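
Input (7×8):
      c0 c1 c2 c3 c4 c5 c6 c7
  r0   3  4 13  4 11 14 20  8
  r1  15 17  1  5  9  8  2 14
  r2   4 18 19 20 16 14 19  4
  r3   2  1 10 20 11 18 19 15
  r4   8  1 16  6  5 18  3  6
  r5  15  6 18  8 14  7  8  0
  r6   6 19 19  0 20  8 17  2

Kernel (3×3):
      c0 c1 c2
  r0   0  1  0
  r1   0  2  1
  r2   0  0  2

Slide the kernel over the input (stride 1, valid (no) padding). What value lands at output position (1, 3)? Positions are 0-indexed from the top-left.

The receptive field on the input at this output position is [5 9 8 / 20 16 14 / 20 11 18]. Elementwise product with the kernel and sum: 9·1 + 16·2 + 14·1 + 18·2.

91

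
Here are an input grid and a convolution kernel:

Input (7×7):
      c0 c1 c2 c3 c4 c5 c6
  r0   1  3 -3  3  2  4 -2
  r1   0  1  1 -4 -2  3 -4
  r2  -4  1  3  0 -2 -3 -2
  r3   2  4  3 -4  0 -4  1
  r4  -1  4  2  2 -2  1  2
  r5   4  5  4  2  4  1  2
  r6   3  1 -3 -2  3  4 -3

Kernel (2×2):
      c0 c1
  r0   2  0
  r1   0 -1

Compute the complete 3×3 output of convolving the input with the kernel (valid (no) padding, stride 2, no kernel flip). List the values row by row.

1 -2 1
-12 10 0
-7 2 -5

Output[0,0]: The receptive field on the input at this output position is [1 3 / 0 1]. Elementwise product with the kernel and sum: 1·2 + 1·-1.
Output[0,1]: The receptive field on the input at this output position is [-3 3 / 1 -4]. Elementwise product with the kernel and sum: -3·2 + -4·-1.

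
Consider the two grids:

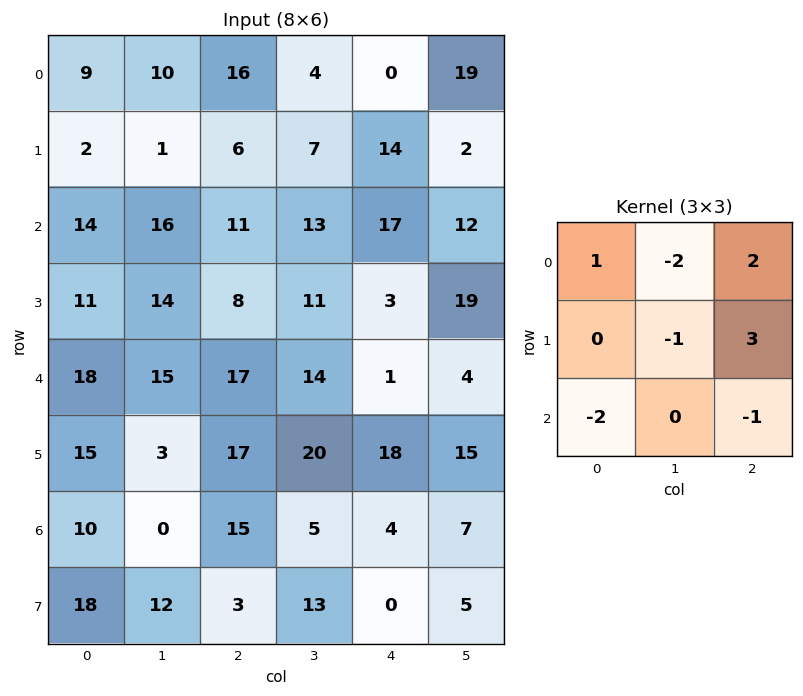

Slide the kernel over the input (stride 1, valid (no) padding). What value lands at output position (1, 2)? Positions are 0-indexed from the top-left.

The receptive field on the input at this output position is [6 7 14 / 11 13 17 / 8 11 3]. Elementwise product with the kernel and sum: 6·1 + 7·-2 + 14·2 + 13·-1 + 17·3 + 8·-2 + 3·-1.

39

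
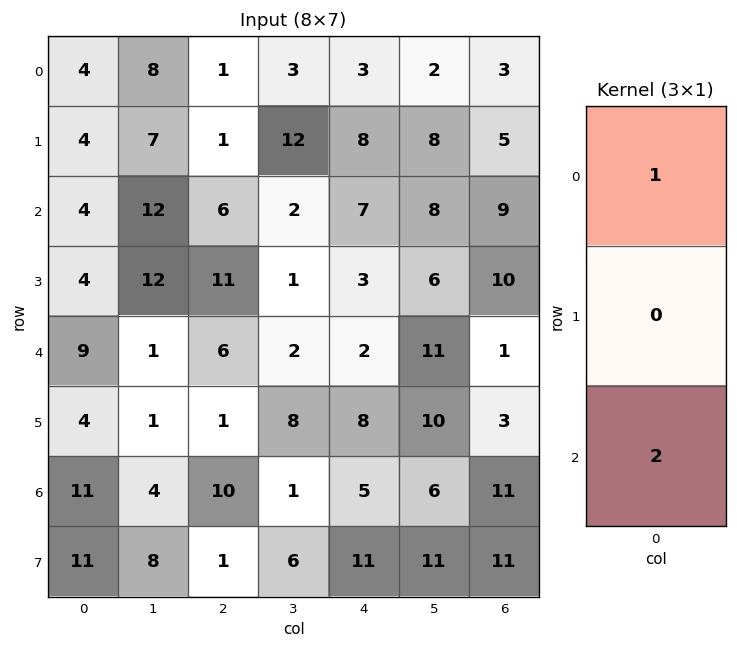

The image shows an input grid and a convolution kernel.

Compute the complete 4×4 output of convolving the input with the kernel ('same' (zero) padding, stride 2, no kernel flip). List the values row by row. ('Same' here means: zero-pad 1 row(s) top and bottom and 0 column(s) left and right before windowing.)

Output[0,0]: The receptive field on the zero-padded input at this output position is [0 / 4 / 4]. Elementwise product with the kernel and sum: 0·1 + 4·2.
Output[0,1]: The receptive field on the zero-padded input at this output position is [0 / 1 / 1]. Elementwise product with the kernel and sum: 0·1 + 1·2.

8 2 16 10
12 23 14 25
12 13 19 16
26 3 30 25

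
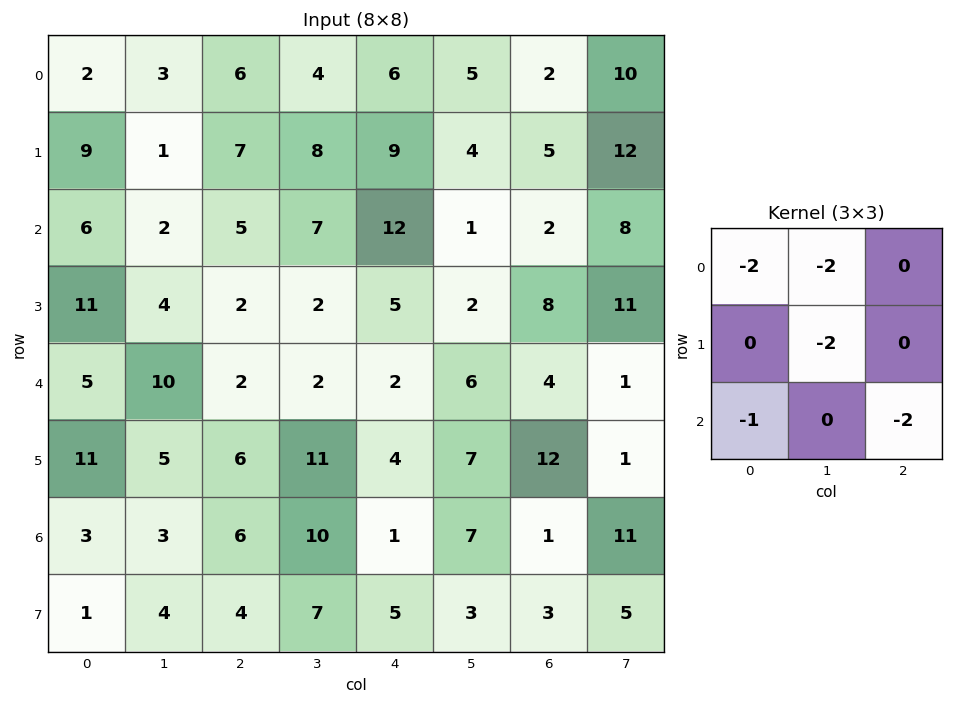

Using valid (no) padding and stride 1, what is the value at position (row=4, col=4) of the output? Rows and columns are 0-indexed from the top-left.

-33

The receptive field on the input at this output position is [2 6 4 / 4 7 12 / 1 7 1]. Elementwise product with the kernel and sum: 2·-2 + 6·-2 + 7·-2 + 1·-1 + 1·-2.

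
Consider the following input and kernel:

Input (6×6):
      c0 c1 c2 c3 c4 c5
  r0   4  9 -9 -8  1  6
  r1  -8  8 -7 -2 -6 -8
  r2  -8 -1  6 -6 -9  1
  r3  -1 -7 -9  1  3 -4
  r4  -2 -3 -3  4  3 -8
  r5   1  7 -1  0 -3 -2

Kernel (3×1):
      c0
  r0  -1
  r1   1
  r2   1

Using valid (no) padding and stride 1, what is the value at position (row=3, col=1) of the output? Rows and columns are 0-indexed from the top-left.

The receptive field on the input at this output position is [-7 / -3 / 7]. Elementwise product with the kernel and sum: -7·-1 + -3·1 + 7·1.

11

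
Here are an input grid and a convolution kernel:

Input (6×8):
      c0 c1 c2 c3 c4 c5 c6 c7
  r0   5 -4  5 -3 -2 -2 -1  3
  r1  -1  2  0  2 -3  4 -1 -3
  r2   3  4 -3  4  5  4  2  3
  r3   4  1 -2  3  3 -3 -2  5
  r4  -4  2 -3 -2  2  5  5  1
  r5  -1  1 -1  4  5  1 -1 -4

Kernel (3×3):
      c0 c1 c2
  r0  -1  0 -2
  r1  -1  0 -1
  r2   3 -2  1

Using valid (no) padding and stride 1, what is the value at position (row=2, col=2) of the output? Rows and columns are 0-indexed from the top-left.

The receptive field on the input at this output position is [-3 4 5 / -2 3 3 / -3 -2 2]. Elementwise product with the kernel and sum: -3·-1 + 5·-2 + -2·-1 + 3·-1 + -3·3 + -2·-2 + 2·1.

-11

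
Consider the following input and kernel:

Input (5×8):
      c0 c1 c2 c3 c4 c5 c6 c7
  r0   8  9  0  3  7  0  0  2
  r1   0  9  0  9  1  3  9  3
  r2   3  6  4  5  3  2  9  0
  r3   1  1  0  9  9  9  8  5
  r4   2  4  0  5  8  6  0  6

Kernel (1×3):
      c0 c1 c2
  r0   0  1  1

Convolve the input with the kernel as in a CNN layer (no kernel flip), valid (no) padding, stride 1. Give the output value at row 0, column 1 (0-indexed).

The receptive field on the input at this output position is [9 0 3]. Elementwise product with the kernel and sum: 0·1 + 3·1.

3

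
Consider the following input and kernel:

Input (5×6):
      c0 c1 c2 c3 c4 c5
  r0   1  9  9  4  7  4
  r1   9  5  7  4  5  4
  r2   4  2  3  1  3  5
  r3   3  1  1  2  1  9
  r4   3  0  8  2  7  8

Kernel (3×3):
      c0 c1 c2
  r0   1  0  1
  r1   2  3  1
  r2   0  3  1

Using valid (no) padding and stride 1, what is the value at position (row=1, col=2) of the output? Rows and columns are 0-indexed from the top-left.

31

The receptive field on the input at this output position is [7 4 5 / 3 1 3 / 1 2 1]. Elementwise product with the kernel and sum: 7·1 + 5·1 + 3·2 + 1·3 + 3·1 + 2·3 + 1·1.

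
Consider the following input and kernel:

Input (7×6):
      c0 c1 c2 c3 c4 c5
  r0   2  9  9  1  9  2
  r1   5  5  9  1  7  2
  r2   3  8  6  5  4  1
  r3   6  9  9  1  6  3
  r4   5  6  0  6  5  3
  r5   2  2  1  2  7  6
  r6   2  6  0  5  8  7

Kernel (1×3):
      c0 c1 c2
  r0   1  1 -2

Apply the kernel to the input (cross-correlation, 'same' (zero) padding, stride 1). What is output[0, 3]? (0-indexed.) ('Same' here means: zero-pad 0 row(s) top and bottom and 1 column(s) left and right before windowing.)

The receptive field on the zero-padded input at this output position is [9 1 9]. Elementwise product with the kernel and sum: 9·1 + 1·1 + 9·-2.

-8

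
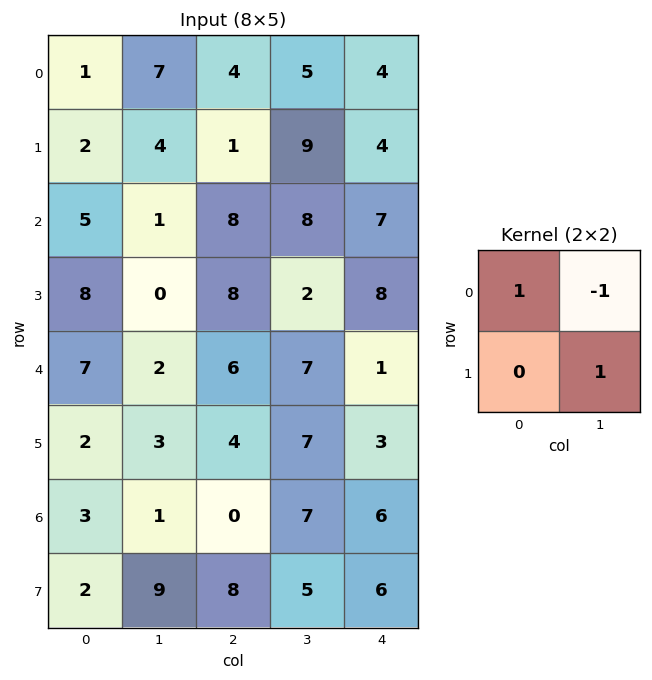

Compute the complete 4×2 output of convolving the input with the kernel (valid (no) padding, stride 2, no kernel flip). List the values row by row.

-2 8
4 2
8 6
11 -2

Output[0,0]: The receptive field on the input at this output position is [1 7 / 2 4]. Elementwise product with the kernel and sum: 1·1 + 7·-1 + 4·1.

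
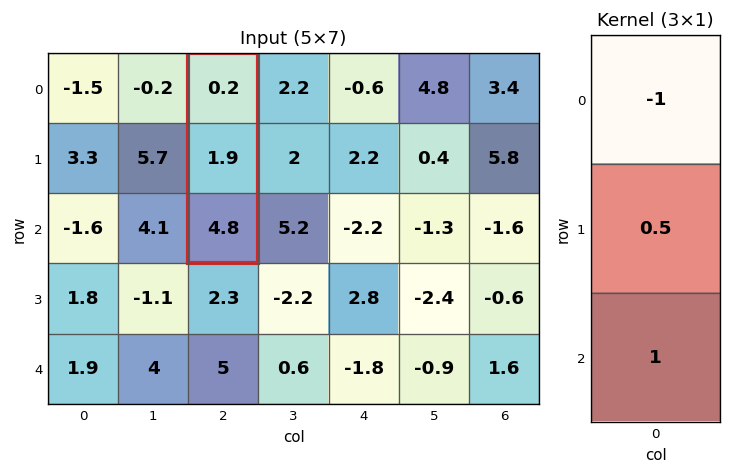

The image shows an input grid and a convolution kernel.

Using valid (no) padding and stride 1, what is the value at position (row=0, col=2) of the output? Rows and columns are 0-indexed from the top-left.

5.55

The receptive field on the input at this output position is [0.2 / 1.9 / 4.8]. Elementwise product with the kernel and sum: 0.2·-1 + 1.9·0.5 + 4.8·1.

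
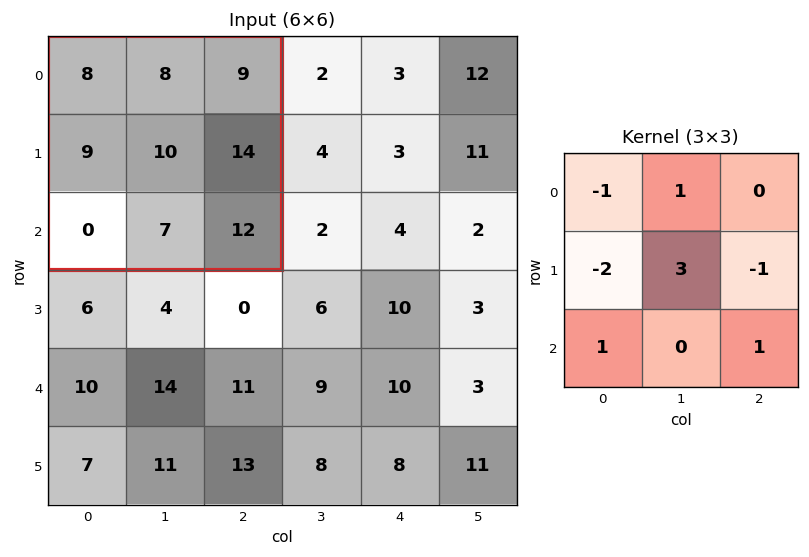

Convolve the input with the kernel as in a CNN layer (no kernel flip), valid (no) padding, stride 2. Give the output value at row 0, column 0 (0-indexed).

The receptive field on the input at this output position is [8 8 9 / 9 10 14 / 0 7 12]. Elementwise product with the kernel and sum: 8·-1 + 8·1 + 9·-2 + 10·3 + 14·-1 + 0·1 + 12·1.

10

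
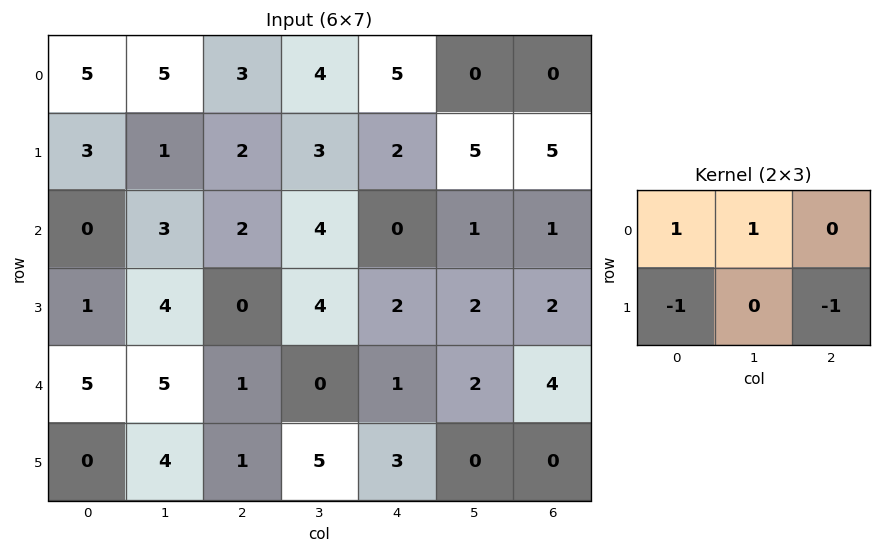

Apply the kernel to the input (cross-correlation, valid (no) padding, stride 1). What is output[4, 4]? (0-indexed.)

The receptive field on the input at this output position is [1 2 4 / 3 0 0]. Elementwise product with the kernel and sum: 1·1 + 2·1 + 3·-1 + 0·-1.

0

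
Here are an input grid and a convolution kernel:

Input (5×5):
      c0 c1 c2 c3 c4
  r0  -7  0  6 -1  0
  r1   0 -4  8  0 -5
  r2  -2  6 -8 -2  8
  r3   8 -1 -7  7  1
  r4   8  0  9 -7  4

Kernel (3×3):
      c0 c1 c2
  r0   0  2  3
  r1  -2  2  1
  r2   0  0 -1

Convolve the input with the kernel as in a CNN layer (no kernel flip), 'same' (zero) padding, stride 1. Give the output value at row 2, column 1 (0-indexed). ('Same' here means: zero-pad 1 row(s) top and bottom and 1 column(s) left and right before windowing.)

The receptive field on the zero-padded input at this output position is [0 -4 8 / -2 6 -8 / 8 -1 -7]. Elementwise product with the kernel and sum: -4·2 + 8·3 + -2·-2 + 6·2 + -8·1 + -7·-1.

31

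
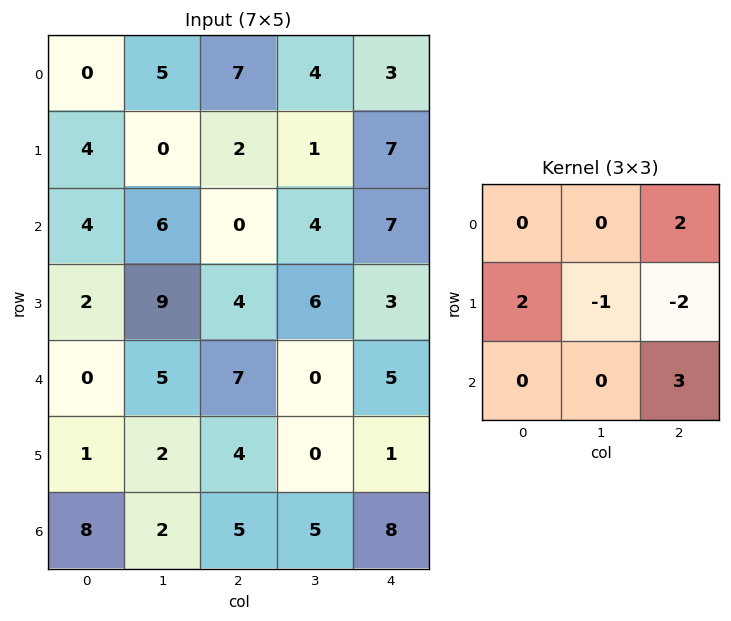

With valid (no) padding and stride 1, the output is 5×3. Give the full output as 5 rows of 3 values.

Output[0,0]: The receptive field on the input at this output position is [0 5 7 / 4 0 2 / 4 6 0]. Elementwise product with the kernel and sum: 7·2 + 4·2 + 0·-1 + 2·-2 + 0·3.
Output[0,1]: The receptive field on the input at this output position is [5 7 4 / 0 2 1 / 6 0 4]. Elementwise product with the kernel and sum: 4·2 + 0·2 + 2·-1 + 1·-2 + 4·3.

18 16 16
18 24 5
8 10 25
1 15 13
21 15 40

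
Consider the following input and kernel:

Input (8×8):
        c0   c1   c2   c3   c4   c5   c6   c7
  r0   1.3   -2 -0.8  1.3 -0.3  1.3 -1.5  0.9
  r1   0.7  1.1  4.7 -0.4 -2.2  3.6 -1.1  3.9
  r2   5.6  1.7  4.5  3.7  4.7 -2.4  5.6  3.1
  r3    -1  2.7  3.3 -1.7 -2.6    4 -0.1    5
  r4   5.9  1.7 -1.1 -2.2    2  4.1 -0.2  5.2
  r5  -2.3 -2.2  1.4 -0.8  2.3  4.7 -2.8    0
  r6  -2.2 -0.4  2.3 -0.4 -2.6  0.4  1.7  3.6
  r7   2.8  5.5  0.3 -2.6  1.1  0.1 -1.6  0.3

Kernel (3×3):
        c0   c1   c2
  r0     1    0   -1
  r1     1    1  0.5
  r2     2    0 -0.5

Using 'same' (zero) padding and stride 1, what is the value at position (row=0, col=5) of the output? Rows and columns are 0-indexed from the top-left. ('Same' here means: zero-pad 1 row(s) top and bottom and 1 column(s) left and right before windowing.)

The receptive field on the zero-padded input at this output position is [0 0 0 / -0.3 1.3 -1.5 / -2.2 3.6 -1.1]. Elementwise product with the kernel and sum: 0·1 + 0·-1 + -0.3·1 + 1.3·1 + -1.5·0.5 + -2.2·2 + -1.1·-0.5.

-3.6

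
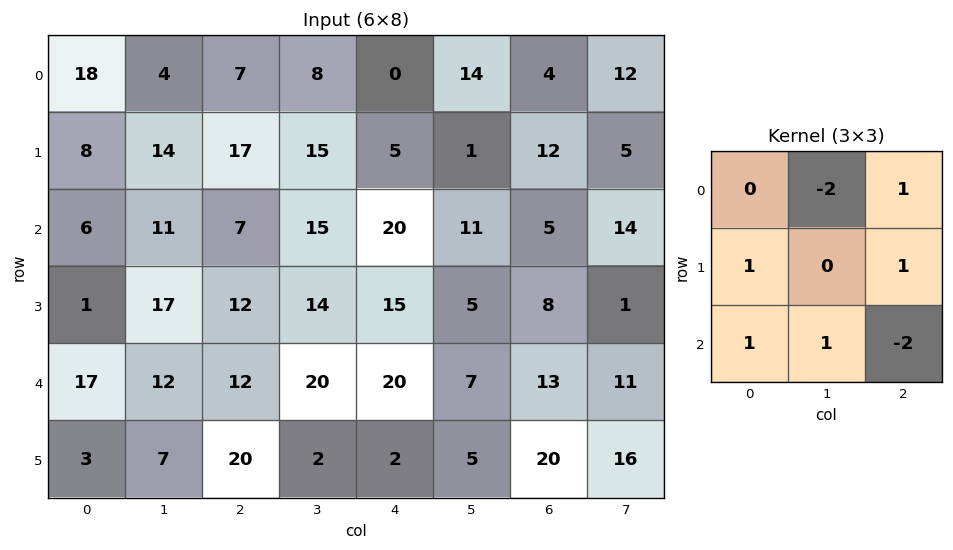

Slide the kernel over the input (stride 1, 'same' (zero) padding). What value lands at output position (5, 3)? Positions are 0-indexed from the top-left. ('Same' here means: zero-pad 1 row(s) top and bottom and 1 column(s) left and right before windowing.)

The receptive field on the zero-padded input at this output position is [12 20 20 / 20 2 2 / 0 0 0]. Elementwise product with the kernel and sum: 20·-2 + 20·1 + 20·1 + 2·1 + 0·1 + 0·1 + 0·-2.

2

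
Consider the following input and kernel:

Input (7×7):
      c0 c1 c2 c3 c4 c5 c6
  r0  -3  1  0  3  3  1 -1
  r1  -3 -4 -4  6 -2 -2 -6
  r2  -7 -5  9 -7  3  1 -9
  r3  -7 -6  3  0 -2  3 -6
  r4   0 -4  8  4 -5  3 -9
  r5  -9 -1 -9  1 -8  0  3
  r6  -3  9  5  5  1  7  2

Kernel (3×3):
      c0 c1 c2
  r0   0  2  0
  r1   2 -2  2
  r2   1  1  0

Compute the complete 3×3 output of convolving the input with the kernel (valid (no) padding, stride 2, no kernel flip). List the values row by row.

-16 -16 -6
-10 0 -22
-36 -18 4

Output[0,0]: The receptive field on the input at this output position is [-3 1 0 / -3 -4 -4 / -7 -5 9]. Elementwise product with the kernel and sum: 1·2 + -3·2 + -4·-2 + -4·2 + -7·1 + -5·1.
Output[0,1]: The receptive field on the input at this output position is [0 3 3 / -4 6 -2 / 9 -7 3]. Elementwise product with the kernel and sum: 3·2 + -4·2 + 6·-2 + -2·2 + 9·1 + -7·1.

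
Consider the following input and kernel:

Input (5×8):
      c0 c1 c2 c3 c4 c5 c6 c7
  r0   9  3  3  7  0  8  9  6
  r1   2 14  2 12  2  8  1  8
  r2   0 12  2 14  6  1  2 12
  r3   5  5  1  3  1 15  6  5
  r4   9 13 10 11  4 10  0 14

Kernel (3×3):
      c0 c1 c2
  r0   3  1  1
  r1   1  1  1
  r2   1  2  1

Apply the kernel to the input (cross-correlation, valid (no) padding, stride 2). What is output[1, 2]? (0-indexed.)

67

The receptive field on the input at this output position is [6 1 2 / 1 15 6 / 4 10 0]. Elementwise product with the kernel and sum: 6·3 + 1·1 + 2·1 + 1·1 + 15·1 + 6·1 + 4·1 + 10·2 + 0·1.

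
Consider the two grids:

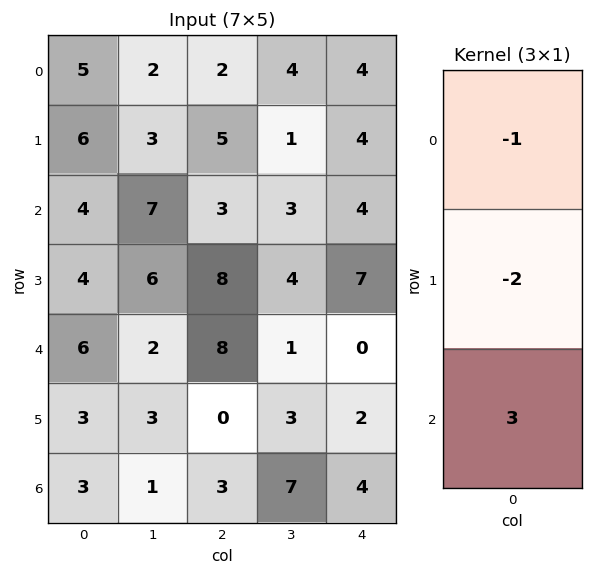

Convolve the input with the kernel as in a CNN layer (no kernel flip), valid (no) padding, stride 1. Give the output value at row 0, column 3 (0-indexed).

The receptive field on the input at this output position is [4 / 1 / 3]. Elementwise product with the kernel and sum: 4·-1 + 1·-2 + 3·3.

3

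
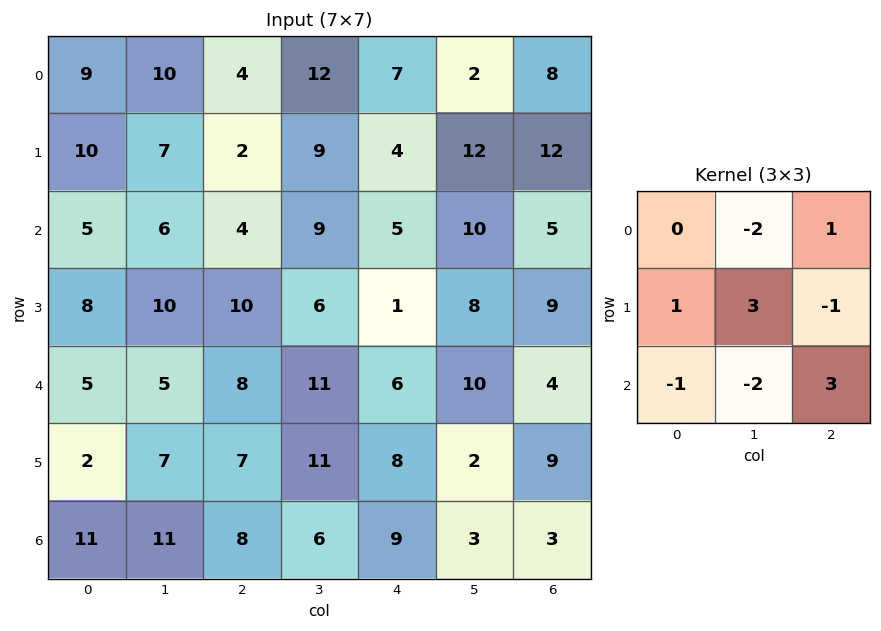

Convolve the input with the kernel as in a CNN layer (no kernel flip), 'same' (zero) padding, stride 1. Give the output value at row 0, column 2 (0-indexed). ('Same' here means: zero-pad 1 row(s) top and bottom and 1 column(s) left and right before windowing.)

26

The receptive field on the zero-padded input at this output position is [0 0 0 / 10 4 12 / 7 2 9]. Elementwise product with the kernel and sum: 0·-2 + 0·1 + 10·1 + 4·3 + 12·-1 + 7·-1 + 2·-2 + 9·3.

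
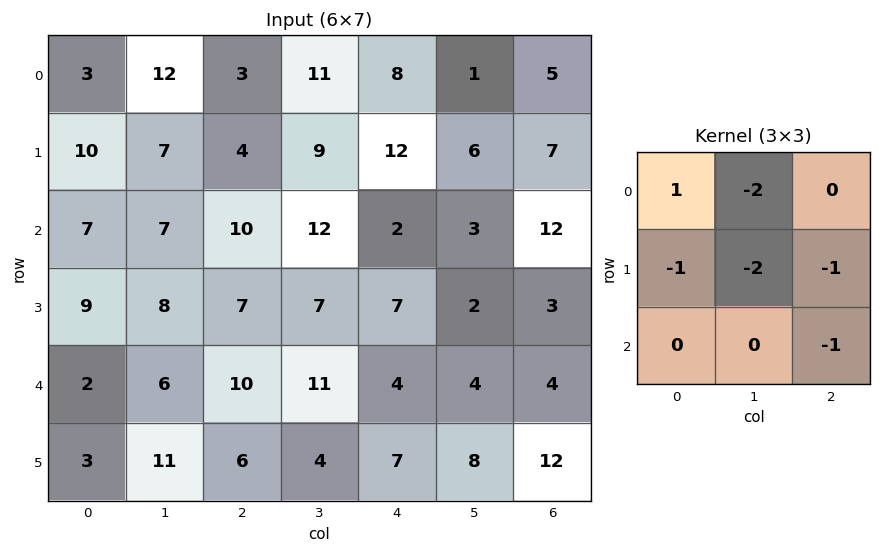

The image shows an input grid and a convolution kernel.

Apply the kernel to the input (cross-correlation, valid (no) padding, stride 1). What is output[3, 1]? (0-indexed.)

The receptive field on the input at this output position is [8 7 7 / 6 10 11 / 11 6 4]. Elementwise product with the kernel and sum: 8·1 + 7·-2 + 6·-1 + 10·-2 + 11·-1 + 4·-1.

-47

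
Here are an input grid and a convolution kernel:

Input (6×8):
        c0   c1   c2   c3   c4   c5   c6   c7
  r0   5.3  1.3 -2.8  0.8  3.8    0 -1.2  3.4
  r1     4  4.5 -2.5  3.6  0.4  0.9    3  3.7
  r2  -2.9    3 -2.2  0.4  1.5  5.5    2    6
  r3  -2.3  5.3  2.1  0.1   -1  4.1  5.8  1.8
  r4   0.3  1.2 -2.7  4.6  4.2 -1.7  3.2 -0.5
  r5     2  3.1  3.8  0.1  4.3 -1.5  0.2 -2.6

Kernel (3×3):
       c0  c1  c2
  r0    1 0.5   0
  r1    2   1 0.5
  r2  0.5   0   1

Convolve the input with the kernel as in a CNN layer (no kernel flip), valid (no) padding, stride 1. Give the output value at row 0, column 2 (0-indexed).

The receptive field on the input at this output position is [-2.8 0.8 3.8 / -2.5 3.6 0.4 / -2.2 0.4 1.5]. Elementwise product with the kernel and sum: -2.8·1 + 0.8·0.5 + -2.5·2 + 3.6·1 + 0.4·0.5 + -2.2·0.5 + 1.5·1.

-3.2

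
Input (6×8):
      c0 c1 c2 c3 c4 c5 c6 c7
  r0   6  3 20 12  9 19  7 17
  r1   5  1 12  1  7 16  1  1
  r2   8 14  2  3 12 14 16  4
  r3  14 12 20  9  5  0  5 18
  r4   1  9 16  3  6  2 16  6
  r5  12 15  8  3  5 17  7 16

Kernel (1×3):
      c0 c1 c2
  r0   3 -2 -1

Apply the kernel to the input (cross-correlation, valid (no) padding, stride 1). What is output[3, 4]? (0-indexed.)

10

The receptive field on the input at this output position is [5 0 5]. Elementwise product with the kernel and sum: 5·3 + 0·-2 + 5·-1.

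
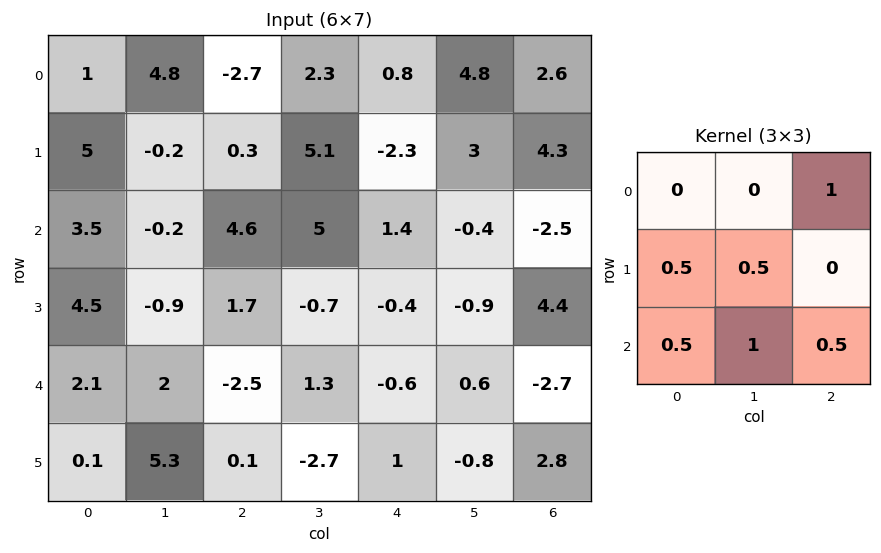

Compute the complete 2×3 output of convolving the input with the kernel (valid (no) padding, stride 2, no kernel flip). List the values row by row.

Output[0,0]: The receptive field on the input at this output position is [1 4.8 -2.7 / 5 -0.2 0.3 / 3.5 -0.2 4.6]. Elementwise product with the kernel and sum: -2.7·1 + 5·0.5 + -0.2·0.5 + 3.5·0.5 + -0.2·1 + 4.6·0.5.

3.55 11.5 2
8.2 1.65 -4.2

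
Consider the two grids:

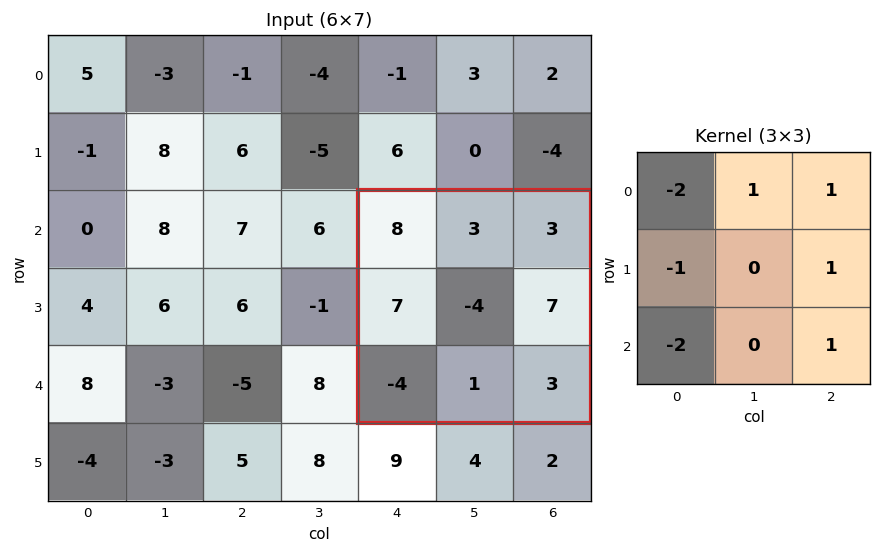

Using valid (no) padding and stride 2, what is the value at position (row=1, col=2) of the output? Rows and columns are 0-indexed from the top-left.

The receptive field on the input at this output position is [8 3 3 / 7 -4 7 / -4 1 3]. Elementwise product with the kernel and sum: 8·-2 + 3·1 + 3·1 + 7·-1 + 7·1 + -4·-2 + 3·1.

1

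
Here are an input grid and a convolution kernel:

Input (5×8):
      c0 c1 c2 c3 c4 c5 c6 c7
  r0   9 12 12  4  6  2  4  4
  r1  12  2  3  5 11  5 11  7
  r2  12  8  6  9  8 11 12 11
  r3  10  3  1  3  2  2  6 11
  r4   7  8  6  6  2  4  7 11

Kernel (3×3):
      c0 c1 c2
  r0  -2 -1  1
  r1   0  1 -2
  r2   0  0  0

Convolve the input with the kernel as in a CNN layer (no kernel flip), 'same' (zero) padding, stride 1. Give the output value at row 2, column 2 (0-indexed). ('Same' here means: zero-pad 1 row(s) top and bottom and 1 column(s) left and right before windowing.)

-14

The receptive field on the zero-padded input at this output position is [2 3 5 / 8 6 9 / 3 1 3]. Elementwise product with the kernel and sum: 2·-2 + 3·-1 + 5·1 + 6·1 + 9·-2.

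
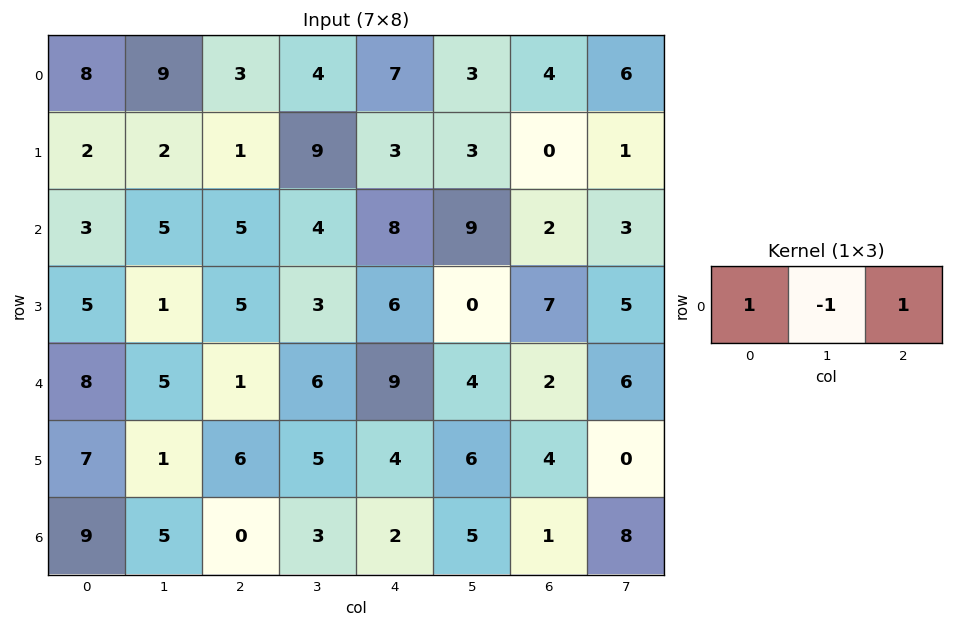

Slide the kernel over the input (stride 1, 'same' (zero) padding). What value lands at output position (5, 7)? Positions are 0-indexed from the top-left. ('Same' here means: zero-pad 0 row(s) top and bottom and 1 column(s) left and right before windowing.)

4

The receptive field on the zero-padded input at this output position is [4 0 0]. Elementwise product with the kernel and sum: 4·1 + 0·-1 + 0·1.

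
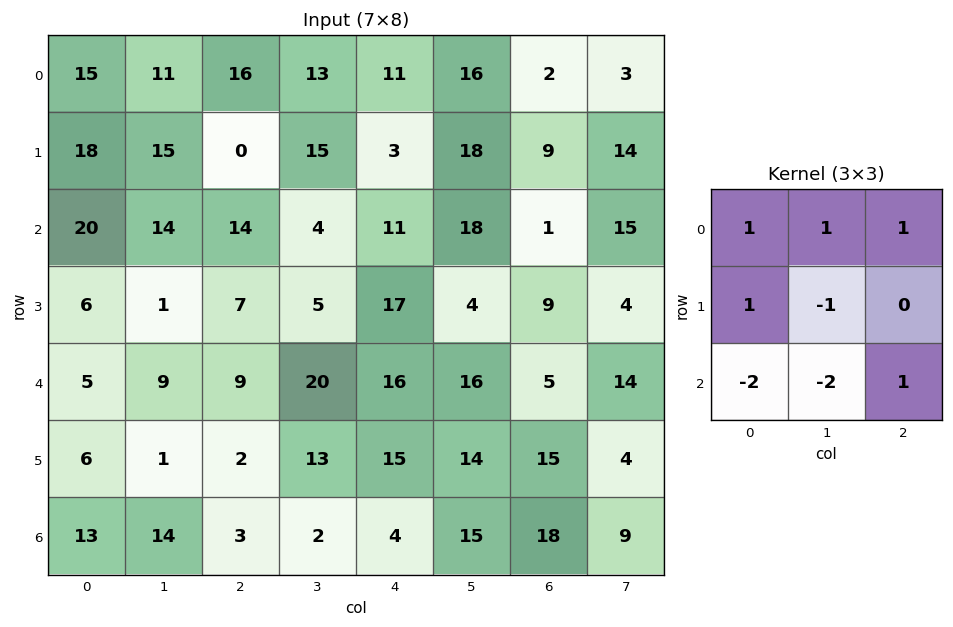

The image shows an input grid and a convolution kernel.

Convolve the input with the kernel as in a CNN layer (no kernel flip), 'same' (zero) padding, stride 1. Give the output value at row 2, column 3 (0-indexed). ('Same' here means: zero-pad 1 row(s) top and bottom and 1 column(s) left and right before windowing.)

21

The receptive field on the zero-padded input at this output position is [0 15 3 / 14 4 11 / 7 5 17]. Elementwise product with the kernel and sum: 0·1 + 15·1 + 3·1 + 14·1 + 4·-1 + 7·-2 + 5·-2 + 17·1.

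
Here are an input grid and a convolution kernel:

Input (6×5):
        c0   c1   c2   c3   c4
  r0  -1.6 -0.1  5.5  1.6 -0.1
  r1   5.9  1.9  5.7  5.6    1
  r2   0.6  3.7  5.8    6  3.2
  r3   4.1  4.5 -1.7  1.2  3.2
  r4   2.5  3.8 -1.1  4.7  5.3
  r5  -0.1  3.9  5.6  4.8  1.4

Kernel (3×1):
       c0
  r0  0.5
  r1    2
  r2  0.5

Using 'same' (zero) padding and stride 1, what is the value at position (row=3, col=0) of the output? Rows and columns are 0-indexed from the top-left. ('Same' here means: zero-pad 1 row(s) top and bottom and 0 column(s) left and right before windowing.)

The receptive field on the zero-padded input at this output position is [0.6 / 4.1 / 2.5]. Elementwise product with the kernel and sum: 0.6·0.5 + 4.1·2 + 2.5·0.5.

9.75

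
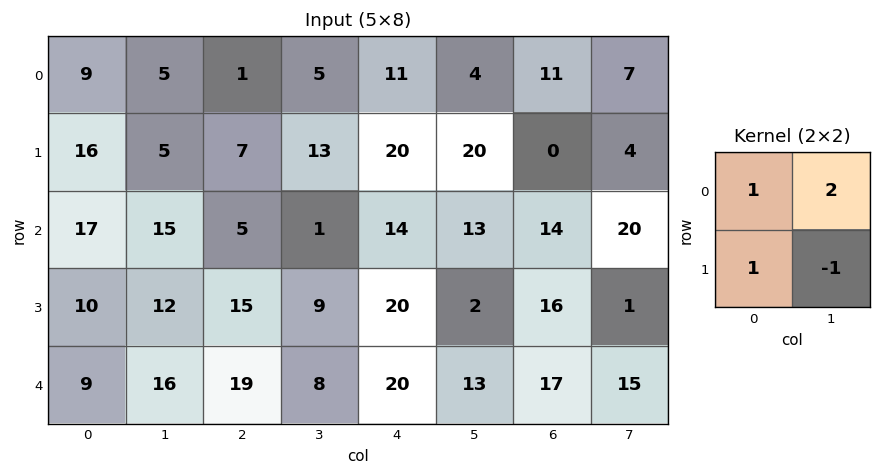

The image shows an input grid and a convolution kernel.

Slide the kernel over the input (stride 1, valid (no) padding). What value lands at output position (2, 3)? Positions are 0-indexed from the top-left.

18

The receptive field on the input at this output position is [1 14 / 9 20]. Elementwise product with the kernel and sum: 1·1 + 14·2 + 9·1 + 20·-1.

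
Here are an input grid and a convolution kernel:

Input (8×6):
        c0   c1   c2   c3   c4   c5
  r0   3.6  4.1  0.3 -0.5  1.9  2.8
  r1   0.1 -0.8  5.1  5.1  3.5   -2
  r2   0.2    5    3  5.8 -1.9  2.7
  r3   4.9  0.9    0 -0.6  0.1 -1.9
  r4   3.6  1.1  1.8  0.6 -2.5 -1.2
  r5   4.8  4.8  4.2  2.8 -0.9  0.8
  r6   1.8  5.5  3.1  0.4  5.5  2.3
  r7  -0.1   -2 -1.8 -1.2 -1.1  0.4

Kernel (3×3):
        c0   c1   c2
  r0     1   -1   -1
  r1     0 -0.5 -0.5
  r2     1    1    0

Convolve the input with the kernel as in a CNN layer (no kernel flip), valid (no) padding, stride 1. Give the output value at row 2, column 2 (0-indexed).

1.75

The receptive field on the input at this output position is [3 5.8 -1.9 / 0 -0.6 0.1 / 1.8 0.6 -2.5]. Elementwise product with the kernel and sum: 3·1 + 5.8·-1 + -1.9·-1 + -0.6·-0.5 + 0.1·-0.5 + 1.8·1 + 0.6·1.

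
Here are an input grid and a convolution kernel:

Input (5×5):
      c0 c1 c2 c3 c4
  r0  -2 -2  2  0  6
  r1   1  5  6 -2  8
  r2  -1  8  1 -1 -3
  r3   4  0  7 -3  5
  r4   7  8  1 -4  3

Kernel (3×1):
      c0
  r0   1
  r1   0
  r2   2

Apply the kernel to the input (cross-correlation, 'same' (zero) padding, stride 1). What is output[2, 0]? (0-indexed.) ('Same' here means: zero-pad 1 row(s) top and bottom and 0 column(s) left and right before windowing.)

9

The receptive field on the zero-padded input at this output position is [1 / -1 / 4]. Elementwise product with the kernel and sum: 1·1 + 4·2.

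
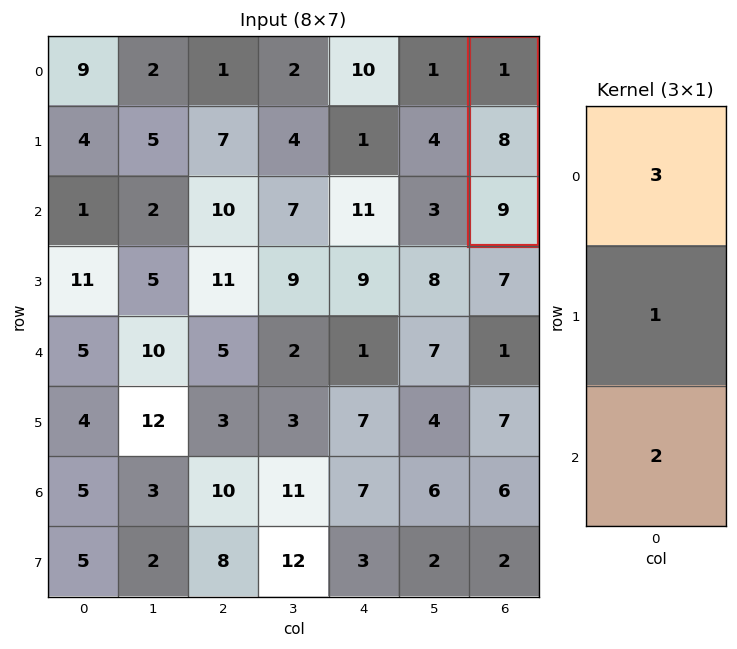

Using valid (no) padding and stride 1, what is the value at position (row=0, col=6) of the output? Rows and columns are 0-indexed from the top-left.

The receptive field on the input at this output position is [1 / 8 / 9]. Elementwise product with the kernel and sum: 1·3 + 8·1 + 9·2.

29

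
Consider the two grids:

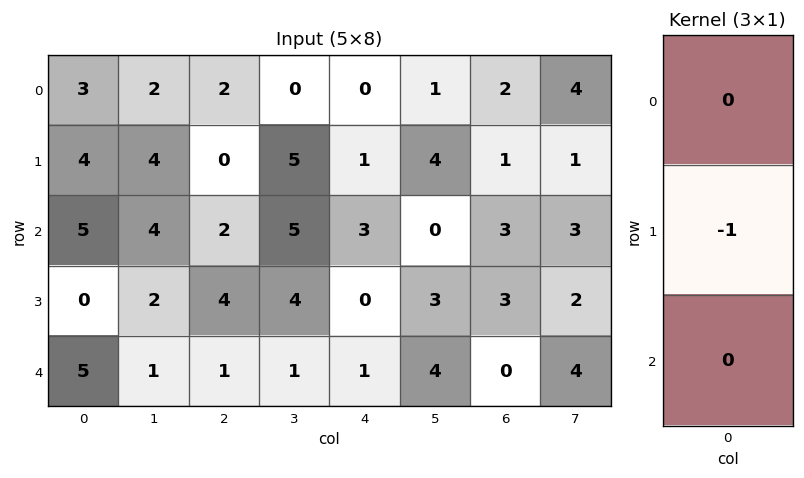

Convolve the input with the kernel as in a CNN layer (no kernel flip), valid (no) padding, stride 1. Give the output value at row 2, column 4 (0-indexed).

The receptive field on the input at this output position is [3 / 0 / 1]. Elementwise product with the kernel and sum: 0·-1.

0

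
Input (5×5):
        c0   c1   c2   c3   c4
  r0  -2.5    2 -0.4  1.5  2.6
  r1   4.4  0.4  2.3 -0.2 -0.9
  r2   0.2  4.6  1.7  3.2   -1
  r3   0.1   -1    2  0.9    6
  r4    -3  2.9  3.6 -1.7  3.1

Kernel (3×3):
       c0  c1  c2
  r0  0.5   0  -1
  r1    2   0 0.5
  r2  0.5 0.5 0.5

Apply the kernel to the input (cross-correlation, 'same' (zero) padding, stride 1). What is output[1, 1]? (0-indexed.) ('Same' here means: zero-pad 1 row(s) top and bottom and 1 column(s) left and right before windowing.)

The receptive field on the zero-padded input at this output position is [-2.5 2 -0.4 / 4.4 0.4 2.3 / 0.2 4.6 1.7]. Elementwise product with the kernel and sum: -2.5·0.5 + -0.4·-1 + 4.4·2 + 2.3·0.5 + 0.2·0.5 + 4.6·0.5 + 1.7·0.5.

12.35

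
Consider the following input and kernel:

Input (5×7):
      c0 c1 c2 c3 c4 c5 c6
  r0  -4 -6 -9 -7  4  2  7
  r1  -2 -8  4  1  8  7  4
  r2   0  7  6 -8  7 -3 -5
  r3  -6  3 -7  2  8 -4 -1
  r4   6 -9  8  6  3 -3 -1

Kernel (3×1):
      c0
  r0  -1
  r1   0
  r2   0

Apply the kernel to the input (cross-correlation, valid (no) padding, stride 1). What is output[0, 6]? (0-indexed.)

-7

The receptive field on the input at this output position is [7 / 4 / -5]. Elementwise product with the kernel and sum: 7·-1.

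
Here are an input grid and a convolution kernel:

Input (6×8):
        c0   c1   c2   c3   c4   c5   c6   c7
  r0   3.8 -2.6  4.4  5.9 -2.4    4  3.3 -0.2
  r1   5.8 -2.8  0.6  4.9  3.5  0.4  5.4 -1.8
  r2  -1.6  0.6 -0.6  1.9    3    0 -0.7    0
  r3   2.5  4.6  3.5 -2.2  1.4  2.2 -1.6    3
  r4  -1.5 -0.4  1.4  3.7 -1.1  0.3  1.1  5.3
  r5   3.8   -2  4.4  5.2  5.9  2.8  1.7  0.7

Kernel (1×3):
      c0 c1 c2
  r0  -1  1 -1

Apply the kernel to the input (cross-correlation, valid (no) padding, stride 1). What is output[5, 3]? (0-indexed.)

-2.1

The receptive field on the input at this output position is [5.2 5.9 2.8]. Elementwise product with the kernel and sum: 5.2·-1 + 5.9·1 + 2.8·-1.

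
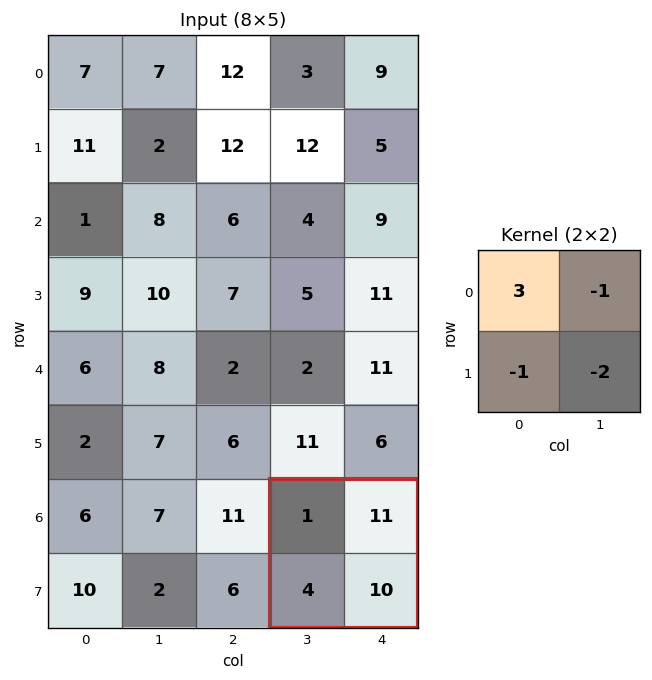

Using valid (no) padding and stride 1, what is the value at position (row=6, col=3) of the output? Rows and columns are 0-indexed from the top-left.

The receptive field on the input at this output position is [1 11 / 4 10]. Elementwise product with the kernel and sum: 1·3 + 11·-1 + 4·-1 + 10·-2.

-32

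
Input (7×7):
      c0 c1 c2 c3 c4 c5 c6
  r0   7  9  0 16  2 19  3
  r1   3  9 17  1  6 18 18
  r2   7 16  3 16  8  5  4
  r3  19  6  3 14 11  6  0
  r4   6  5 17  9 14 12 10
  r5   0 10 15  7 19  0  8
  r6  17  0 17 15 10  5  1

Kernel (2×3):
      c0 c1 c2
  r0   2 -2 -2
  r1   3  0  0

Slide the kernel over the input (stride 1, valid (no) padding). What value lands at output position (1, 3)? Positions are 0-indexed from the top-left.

2

The receptive field on the input at this output position is [1 6 18 / 16 8 5]. Elementwise product with the kernel and sum: 1·2 + 6·-2 + 18·-2 + 16·3.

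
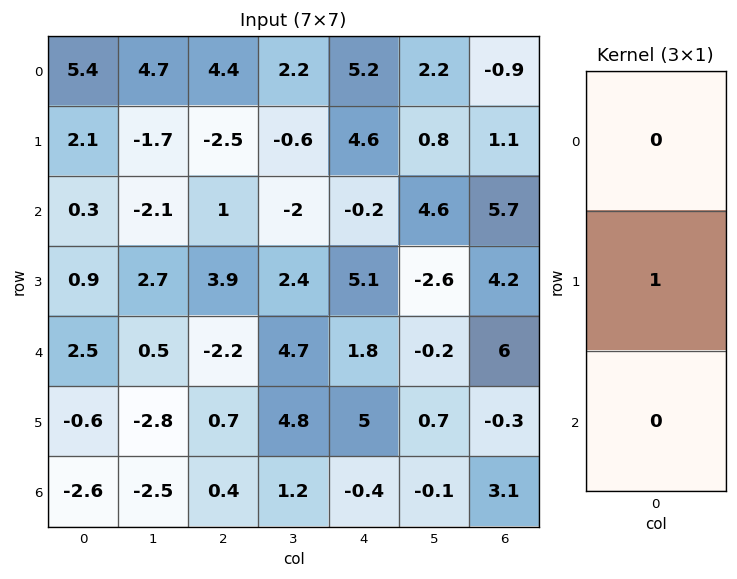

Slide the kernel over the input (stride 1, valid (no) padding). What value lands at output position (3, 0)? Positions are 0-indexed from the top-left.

2.5

The receptive field on the input at this output position is [0.9 / 2.5 / -0.6]. Elementwise product with the kernel and sum: 2.5·1.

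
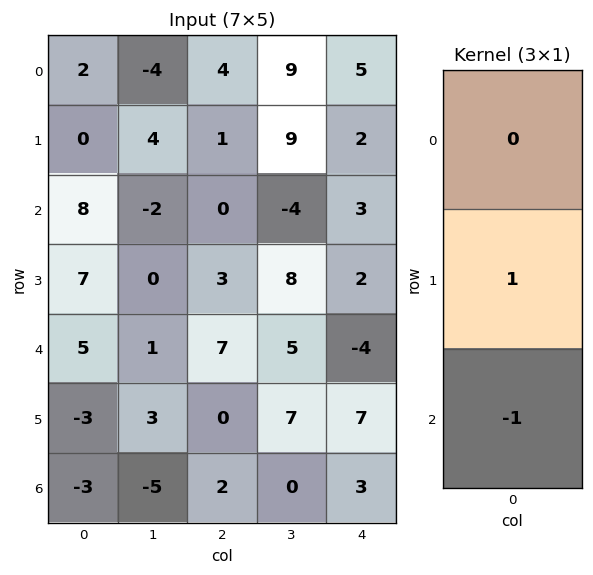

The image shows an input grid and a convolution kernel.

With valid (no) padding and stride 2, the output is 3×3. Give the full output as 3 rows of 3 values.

-8 1 -1
2 -4 6
0 -2 4

Output[0,0]: The receptive field on the input at this output position is [2 / 0 / 8]. Elementwise product with the kernel and sum: 0·1 + 8·-1.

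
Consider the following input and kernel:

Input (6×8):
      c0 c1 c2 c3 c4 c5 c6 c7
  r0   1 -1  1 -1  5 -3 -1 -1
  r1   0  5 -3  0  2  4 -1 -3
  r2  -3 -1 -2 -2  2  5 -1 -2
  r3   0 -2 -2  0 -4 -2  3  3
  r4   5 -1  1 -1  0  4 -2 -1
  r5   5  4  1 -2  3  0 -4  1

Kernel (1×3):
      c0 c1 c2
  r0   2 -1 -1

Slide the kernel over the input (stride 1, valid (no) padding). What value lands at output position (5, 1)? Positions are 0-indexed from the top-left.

The receptive field on the input at this output position is [4 1 -2]. Elementwise product with the kernel and sum: 4·2 + 1·-1 + -2·-1.

9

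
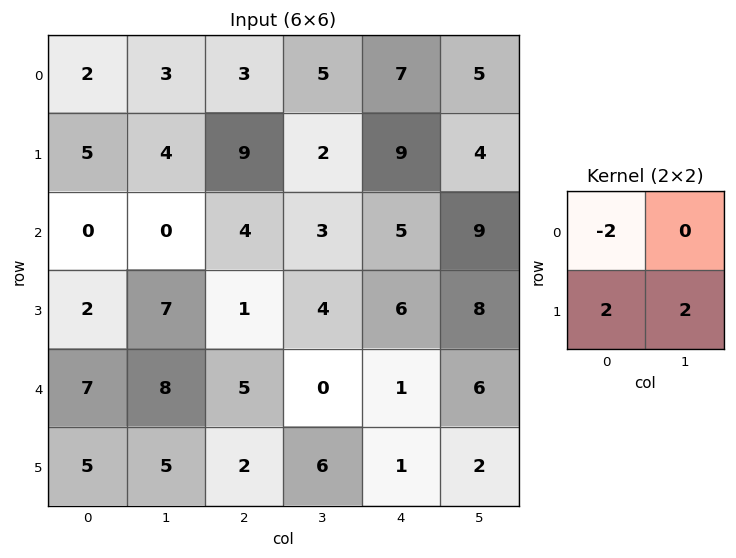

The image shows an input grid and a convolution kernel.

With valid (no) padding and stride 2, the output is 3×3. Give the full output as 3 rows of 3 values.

Output[0,0]: The receptive field on the input at this output position is [2 3 / 5 4]. Elementwise product with the kernel and sum: 2·-2 + 5·2 + 4·2.
Output[0,1]: The receptive field on the input at this output position is [3 5 / 9 2]. Elementwise product with the kernel and sum: 3·-2 + 9·2 + 2·2.

14 16 12
18 2 18
6 6 4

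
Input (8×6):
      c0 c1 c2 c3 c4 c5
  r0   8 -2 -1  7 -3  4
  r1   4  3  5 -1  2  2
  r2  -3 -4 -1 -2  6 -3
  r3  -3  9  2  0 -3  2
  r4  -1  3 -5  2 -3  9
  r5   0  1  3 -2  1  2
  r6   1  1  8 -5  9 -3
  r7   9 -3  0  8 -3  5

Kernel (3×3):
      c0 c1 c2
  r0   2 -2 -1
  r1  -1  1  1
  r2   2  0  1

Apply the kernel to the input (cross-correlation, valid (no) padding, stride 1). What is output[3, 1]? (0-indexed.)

8

The receptive field on the input at this output position is [9 2 0 / 3 -5 2 / 1 3 -2]. Elementwise product with the kernel and sum: 9·2 + 2·-2 + 0·-1 + 3·-1 + -5·1 + 2·1 + 1·2 + -2·1.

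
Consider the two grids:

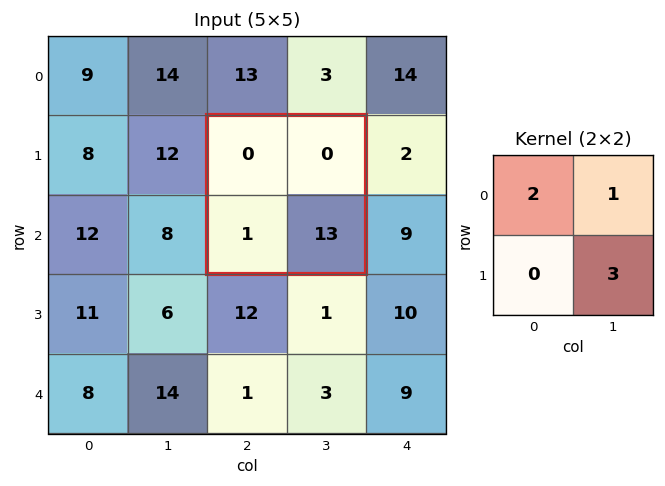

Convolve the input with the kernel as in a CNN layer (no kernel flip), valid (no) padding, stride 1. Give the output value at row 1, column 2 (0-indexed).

The receptive field on the input at this output position is [0 0 / 1 13]. Elementwise product with the kernel and sum: 0·2 + 0·1 + 13·3.

39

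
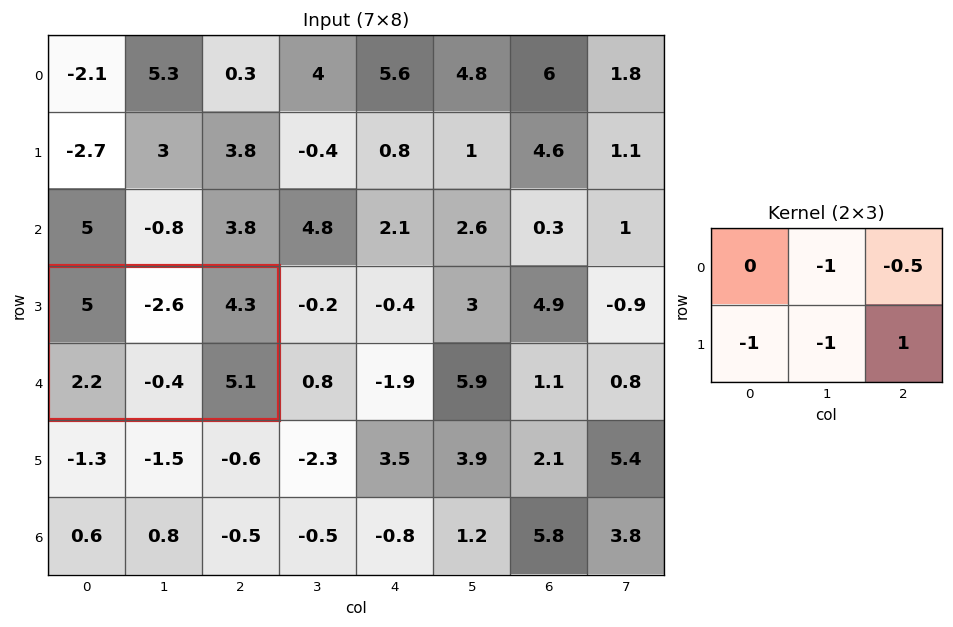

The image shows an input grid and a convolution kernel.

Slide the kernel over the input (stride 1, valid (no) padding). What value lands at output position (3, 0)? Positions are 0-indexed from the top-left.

3.75

The receptive field on the input at this output position is [5 -2.6 4.3 / 2.2 -0.4 5.1]. Elementwise product with the kernel and sum: -2.6·-1 + 4.3·-0.5 + 2.2·-1 + -0.4·-1 + 5.1·1.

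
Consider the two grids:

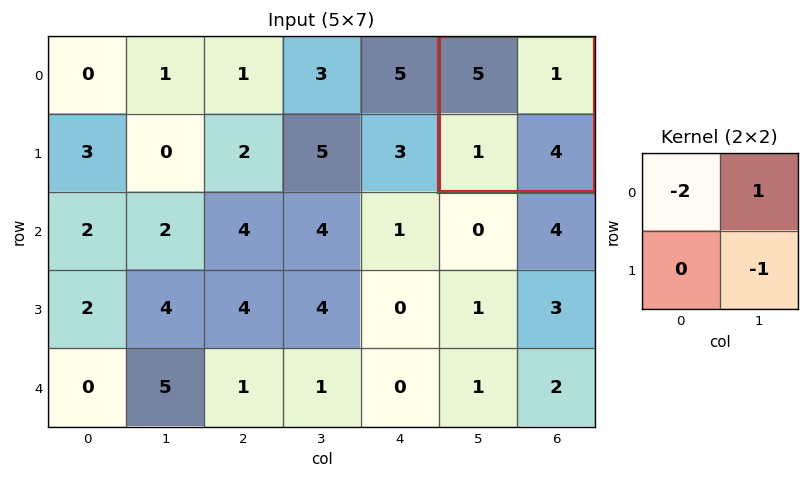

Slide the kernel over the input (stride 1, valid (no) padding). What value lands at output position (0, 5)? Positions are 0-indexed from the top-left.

-13

The receptive field on the input at this output position is [5 1 / 1 4]. Elementwise product with the kernel and sum: 5·-2 + 1·1 + 4·-1.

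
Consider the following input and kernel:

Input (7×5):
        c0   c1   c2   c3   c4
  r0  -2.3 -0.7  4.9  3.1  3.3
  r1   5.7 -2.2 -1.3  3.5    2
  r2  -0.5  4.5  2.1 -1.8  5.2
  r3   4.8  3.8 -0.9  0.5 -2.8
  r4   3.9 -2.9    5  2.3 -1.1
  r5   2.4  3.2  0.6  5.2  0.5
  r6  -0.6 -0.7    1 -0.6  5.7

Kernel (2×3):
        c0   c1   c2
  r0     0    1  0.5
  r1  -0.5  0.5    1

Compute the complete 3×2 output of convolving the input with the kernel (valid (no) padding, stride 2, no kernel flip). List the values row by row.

Output[0,0]: The receptive field on the input at this output position is [-2.3 -0.7 4.9 / 5.7 -2.2 -1.3]. Elementwise product with the kernel and sum: -0.7·1 + 4.9·0.5 + 5.7·-0.5 + -2.2·0.5 + -1.3·1.

-3.5 9.15
4.15 -1.3
0.6 4.55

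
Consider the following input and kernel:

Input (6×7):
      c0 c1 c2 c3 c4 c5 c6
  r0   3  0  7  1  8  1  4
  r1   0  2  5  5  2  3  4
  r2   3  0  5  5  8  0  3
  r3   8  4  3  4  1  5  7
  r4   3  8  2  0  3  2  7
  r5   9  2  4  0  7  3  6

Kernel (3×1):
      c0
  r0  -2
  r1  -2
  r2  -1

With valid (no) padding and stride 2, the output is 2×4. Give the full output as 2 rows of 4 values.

-9 -29 -28 -19
-25 -18 -21 -27

Output[0,0]: The receptive field on the input at this output position is [3 / 0 / 3]. Elementwise product with the kernel and sum: 3·-2 + 0·-2 + 3·-1.
Output[0,1]: The receptive field on the input at this output position is [7 / 5 / 5]. Elementwise product with the kernel and sum: 7·-2 + 5·-2 + 5·-1.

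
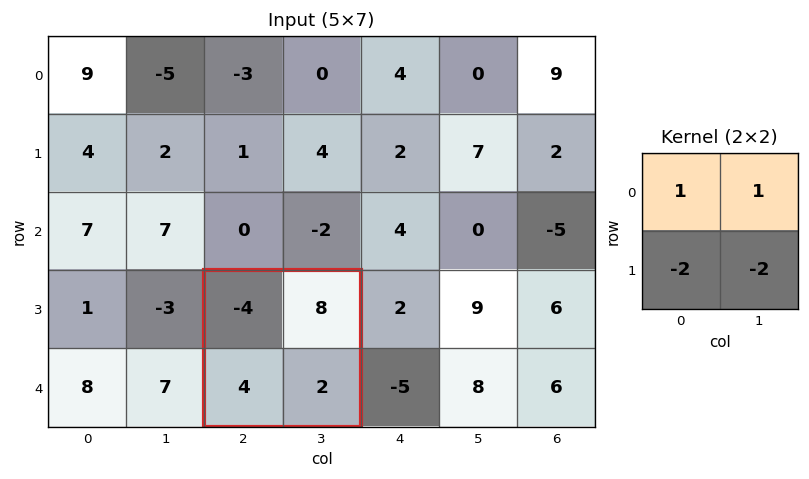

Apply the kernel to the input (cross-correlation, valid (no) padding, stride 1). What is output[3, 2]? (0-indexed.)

-8

The receptive field on the input at this output position is [-4 8 / 4 2]. Elementwise product with the kernel and sum: -4·1 + 8·1 + 4·-2 + 2·-2.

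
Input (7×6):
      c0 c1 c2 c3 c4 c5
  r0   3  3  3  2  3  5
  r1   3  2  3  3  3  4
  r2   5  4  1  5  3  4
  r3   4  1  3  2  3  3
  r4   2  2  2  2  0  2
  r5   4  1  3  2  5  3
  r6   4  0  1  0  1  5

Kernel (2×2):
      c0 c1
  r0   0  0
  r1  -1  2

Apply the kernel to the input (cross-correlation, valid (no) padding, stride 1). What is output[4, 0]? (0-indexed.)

-2

The receptive field on the input at this output position is [2 2 / 4 1]. Elementwise product with the kernel and sum: 4·-1 + 1·2.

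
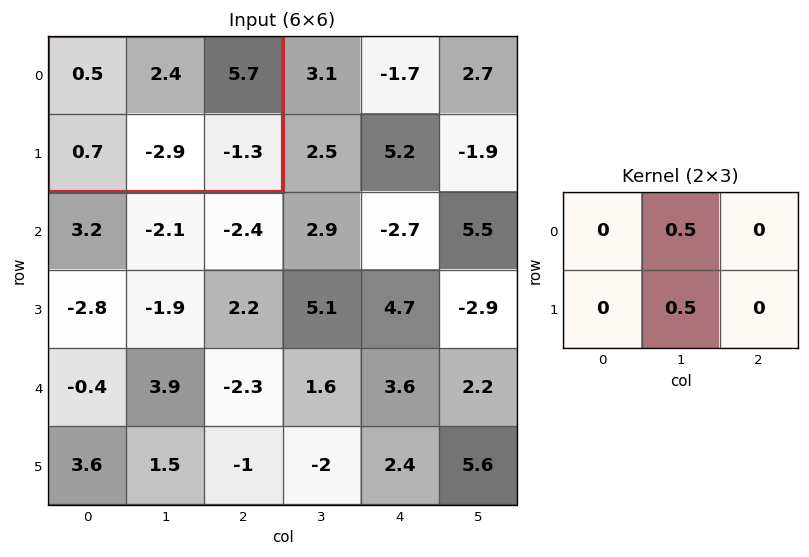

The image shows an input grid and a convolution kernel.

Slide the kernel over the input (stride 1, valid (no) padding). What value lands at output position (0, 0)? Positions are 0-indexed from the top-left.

The receptive field on the input at this output position is [0.5 2.4 5.7 / 0.7 -2.9 -1.3]. Elementwise product with the kernel and sum: 2.4·0.5 + -2.9·0.5.

-0.25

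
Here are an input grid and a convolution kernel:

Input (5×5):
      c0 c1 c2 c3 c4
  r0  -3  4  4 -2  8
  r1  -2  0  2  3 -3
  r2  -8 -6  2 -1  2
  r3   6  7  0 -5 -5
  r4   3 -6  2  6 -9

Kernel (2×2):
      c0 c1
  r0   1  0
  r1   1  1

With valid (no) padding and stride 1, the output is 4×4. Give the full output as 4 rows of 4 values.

Output[0,0]: The receptive field on the input at this output position is [-3 4 / -2 0]. Elementwise product with the kernel and sum: -3·1 + -2·1 + 0·1.
Output[0,1]: The receptive field on the input at this output position is [4 4 / 0 2]. Elementwise product with the kernel and sum: 4·1 + 0·1 + 2·1.

-5 6 9 -2
-16 -4 3 4
5 1 -3 -11
3 3 8 -8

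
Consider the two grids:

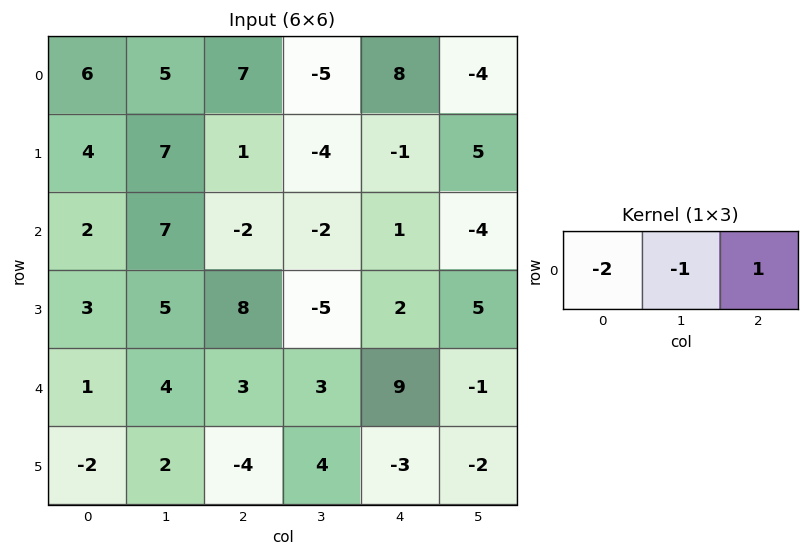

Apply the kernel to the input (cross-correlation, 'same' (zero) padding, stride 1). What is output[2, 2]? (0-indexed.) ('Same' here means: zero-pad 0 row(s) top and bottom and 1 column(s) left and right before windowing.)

The receptive field on the zero-padded input at this output position is [7 -2 -2]. Elementwise product with the kernel and sum: 7·-2 + -2·-1 + -2·1.

-14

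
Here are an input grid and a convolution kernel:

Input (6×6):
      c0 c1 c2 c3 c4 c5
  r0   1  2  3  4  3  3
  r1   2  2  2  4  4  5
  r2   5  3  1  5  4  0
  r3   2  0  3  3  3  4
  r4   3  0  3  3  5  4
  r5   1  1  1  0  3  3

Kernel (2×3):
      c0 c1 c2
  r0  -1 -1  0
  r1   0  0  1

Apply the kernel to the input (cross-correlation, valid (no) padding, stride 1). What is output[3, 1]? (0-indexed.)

The receptive field on the input at this output position is [0 3 3 / 0 3 3]. Elementwise product with the kernel and sum: 0·-1 + 3·-1 + 3·1.

0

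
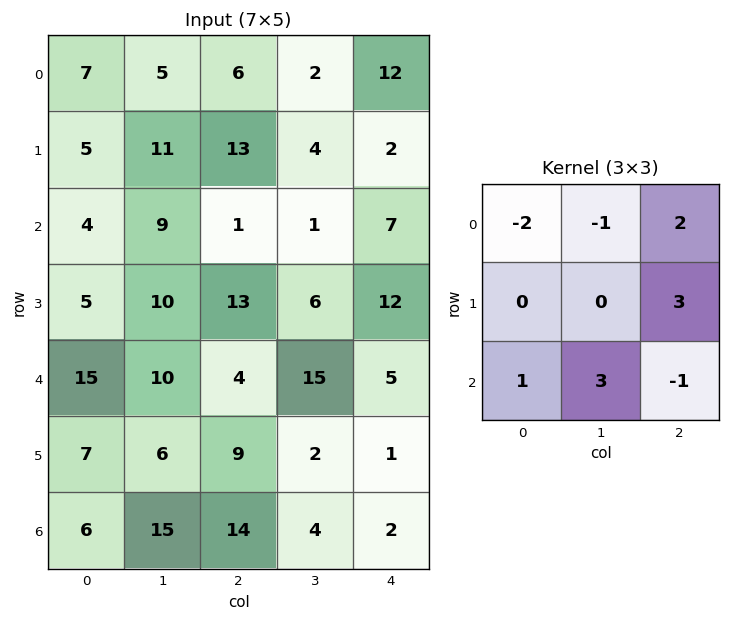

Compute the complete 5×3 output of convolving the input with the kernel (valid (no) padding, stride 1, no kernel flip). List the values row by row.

Output[0,0]: The receptive field on the input at this output position is [7 5 6 / 5 11 13 / 4 9 1]. Elementwise product with the kernel and sum: 7·-2 + 5·-1 + 6·2 + 13·3 + 4·1 + 9·3 + 1·-1.

62 11 13
30 19 14
65 8 91
34 55 21
32 65 14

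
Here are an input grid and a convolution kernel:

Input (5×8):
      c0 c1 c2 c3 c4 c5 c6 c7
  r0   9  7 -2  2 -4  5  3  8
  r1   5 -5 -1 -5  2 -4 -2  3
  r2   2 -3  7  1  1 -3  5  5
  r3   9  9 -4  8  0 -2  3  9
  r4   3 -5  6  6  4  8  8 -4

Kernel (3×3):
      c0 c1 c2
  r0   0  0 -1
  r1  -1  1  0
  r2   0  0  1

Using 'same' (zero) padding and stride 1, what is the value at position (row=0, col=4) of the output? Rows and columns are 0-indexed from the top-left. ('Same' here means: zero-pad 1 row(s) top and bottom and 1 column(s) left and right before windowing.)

-10

The receptive field on the zero-padded input at this output position is [0 0 0 / 2 -4 5 / -5 2 -4]. Elementwise product with the kernel and sum: 0·-1 + 2·-1 + -4·1 + -4·1.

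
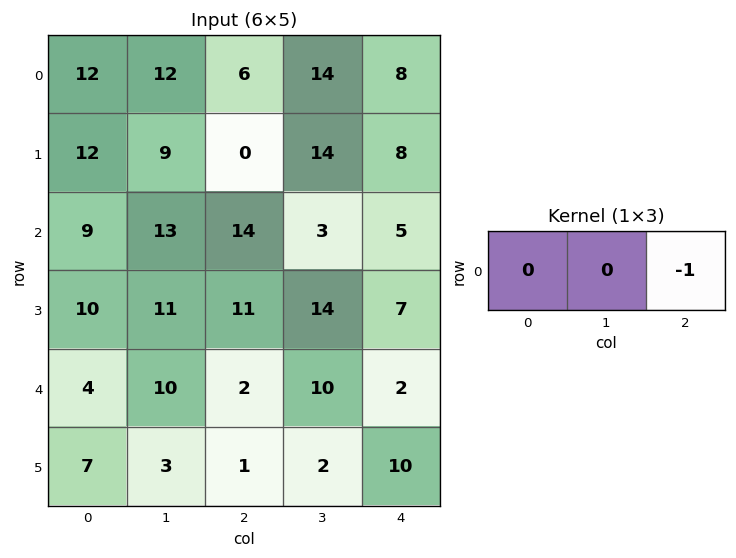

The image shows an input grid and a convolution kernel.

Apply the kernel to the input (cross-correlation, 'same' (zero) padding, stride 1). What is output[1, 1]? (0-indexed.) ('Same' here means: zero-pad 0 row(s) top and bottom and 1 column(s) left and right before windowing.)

0

The receptive field on the zero-padded input at this output position is [12 9 0]. Elementwise product with the kernel and sum: 0·-1.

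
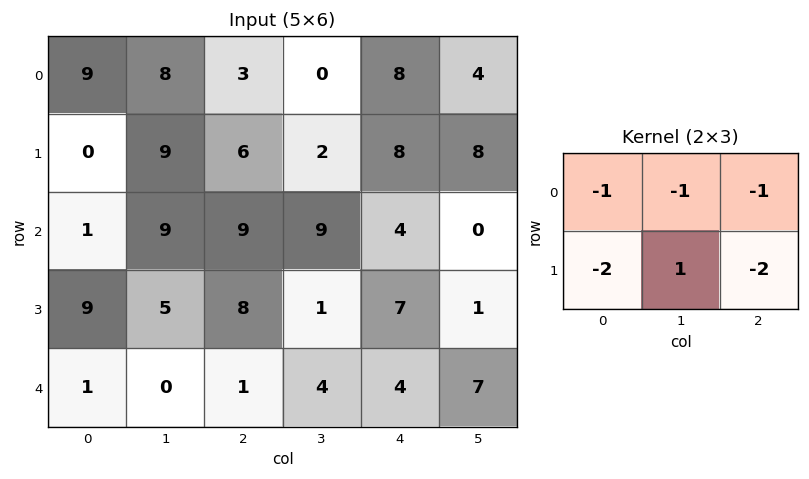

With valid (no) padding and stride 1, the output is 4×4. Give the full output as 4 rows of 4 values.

Output[0,0]: The receptive field on the input at this output position is [9 8 3 / 0 9 6]. Elementwise product with the kernel and sum: 9·-1 + 8·-1 + 3·-1 + 0·-2 + 9·1 + 6·-2.
Output[0,1]: The receptive field on the input at this output position is [8 3 0 / 9 6 2]. Elementwise product with the kernel and sum: 8·-1 + 3·-1 + 0·-1 + 9·-2 + 6·1 + 2·-2.

-23 -27 -37 -24
-26 -44 -33 -32
-48 -31 -51 -10
-26 -21 -22 -27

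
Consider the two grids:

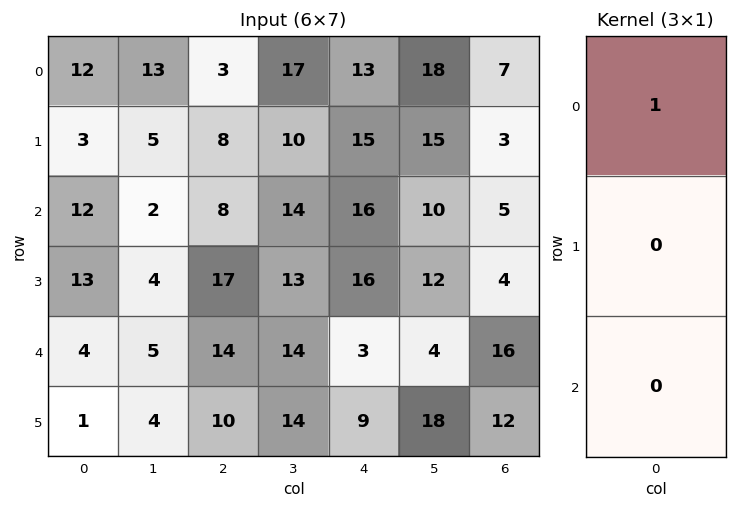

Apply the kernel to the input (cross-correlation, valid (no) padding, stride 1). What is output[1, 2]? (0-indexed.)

The receptive field on the input at this output position is [8 / 8 / 17]. Elementwise product with the kernel and sum: 8·1.

8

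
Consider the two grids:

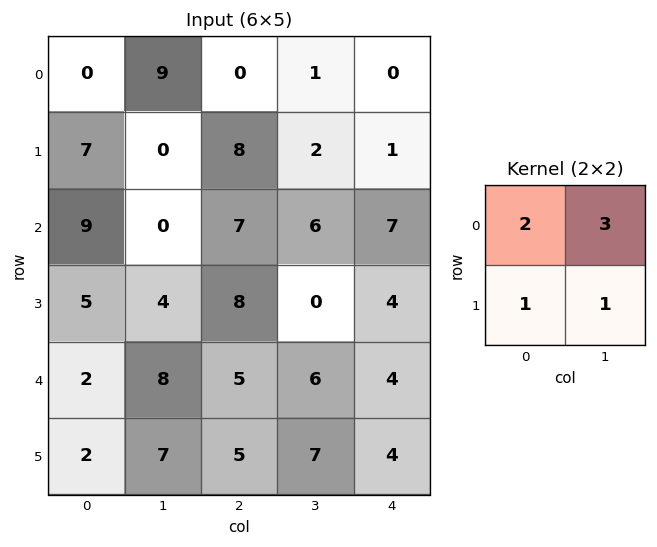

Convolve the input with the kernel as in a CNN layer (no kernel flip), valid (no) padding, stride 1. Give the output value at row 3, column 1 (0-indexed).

45

The receptive field on the input at this output position is [4 8 / 8 5]. Elementwise product with the kernel and sum: 4·2 + 8·3 + 8·1 + 5·1.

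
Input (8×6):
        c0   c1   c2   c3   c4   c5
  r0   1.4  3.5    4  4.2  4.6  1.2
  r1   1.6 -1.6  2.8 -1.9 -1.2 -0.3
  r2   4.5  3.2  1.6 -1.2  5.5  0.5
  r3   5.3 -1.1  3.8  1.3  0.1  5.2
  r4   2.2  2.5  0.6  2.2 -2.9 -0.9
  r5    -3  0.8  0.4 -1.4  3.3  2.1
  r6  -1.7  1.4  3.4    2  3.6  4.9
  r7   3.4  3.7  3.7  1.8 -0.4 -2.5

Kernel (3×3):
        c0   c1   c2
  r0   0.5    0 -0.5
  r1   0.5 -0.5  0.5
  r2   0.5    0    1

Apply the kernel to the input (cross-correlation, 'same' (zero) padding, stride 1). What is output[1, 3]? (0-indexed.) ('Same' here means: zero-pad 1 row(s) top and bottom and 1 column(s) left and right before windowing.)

7.75

The receptive field on the zero-padded input at this output position is [4 4.2 4.6 / 2.8 -1.9 -1.2 / 1.6 -1.2 5.5]. Elementwise product with the kernel and sum: 4·0.5 + 4.6·-0.5 + 2.8·0.5 + -1.9·-0.5 + -1.2·0.5 + 1.6·0.5 + 5.5·1.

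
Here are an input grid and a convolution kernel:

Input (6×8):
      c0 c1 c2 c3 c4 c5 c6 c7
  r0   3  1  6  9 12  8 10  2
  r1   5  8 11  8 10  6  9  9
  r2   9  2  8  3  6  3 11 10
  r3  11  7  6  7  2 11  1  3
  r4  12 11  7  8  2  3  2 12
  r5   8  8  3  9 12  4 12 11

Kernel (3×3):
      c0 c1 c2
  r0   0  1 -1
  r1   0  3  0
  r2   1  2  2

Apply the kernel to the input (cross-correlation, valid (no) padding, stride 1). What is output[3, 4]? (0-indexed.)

63

The receptive field on the input at this output position is [2 11 1 / 2 3 2 / 12 4 12]. Elementwise product with the kernel and sum: 11·1 + 1·-1 + 3·3 + 12·1 + 4·2 + 12·2.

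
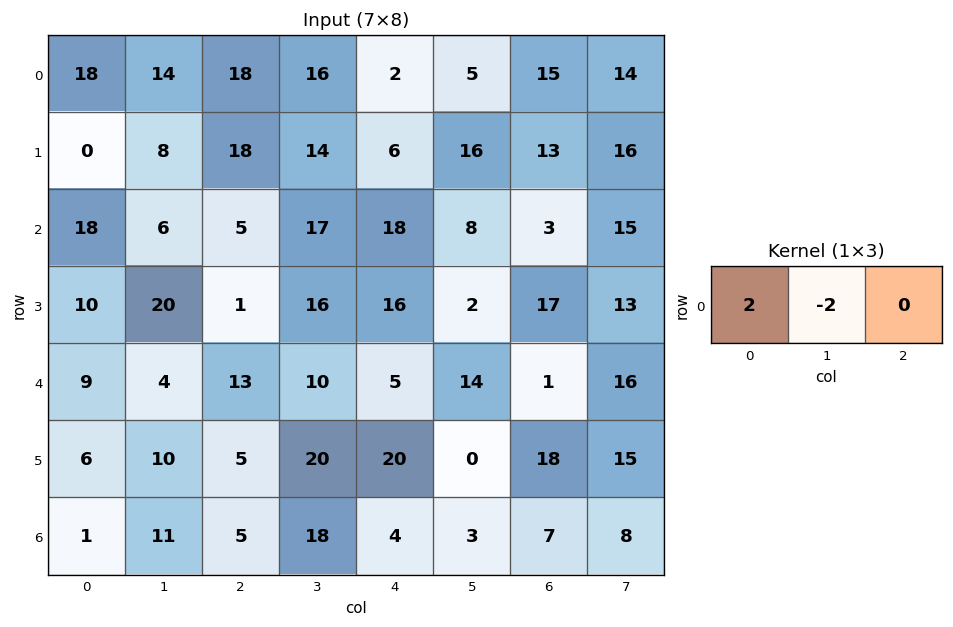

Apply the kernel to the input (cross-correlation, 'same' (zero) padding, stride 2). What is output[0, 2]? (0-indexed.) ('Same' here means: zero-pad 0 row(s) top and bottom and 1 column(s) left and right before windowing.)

The receptive field on the zero-padded input at this output position is [16 2 5]. Elementwise product with the kernel and sum: 16·2 + 2·-2.

28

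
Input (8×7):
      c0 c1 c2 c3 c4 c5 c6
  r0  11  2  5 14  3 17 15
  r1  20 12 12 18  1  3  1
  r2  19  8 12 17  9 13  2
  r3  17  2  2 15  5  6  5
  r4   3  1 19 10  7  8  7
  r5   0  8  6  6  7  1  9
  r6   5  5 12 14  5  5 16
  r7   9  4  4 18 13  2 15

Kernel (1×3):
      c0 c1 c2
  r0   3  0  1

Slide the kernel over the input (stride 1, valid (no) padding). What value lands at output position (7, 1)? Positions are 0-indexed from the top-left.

The receptive field on the input at this output position is [4 4 18]. Elementwise product with the kernel and sum: 4·3 + 18·1.

30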